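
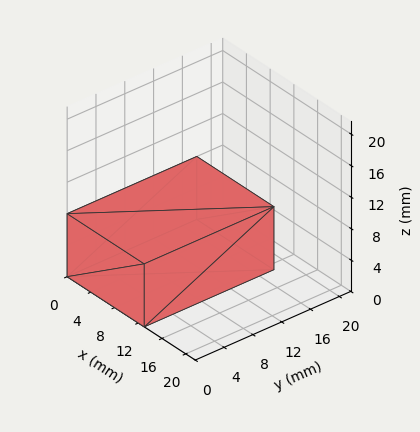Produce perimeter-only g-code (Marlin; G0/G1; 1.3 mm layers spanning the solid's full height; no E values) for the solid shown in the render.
Reading the render: the shape is a rectangular box, roughly 13 × 18 mm footprint and 8 mm tall (dimensions read to the nearest mm from the axis ticks). For the g-code, the solid's height is divided into equal slices at the stated Δz and each level perimeter traced with G1 moves after a G0 lift.

; perimeter-only toolpath
G21 ; units = mm
G90 ; absolute positioning
G28 ; home
; layer 1
G0 Z1.3
G0 X0.0 Y0.0
G1 X13.0 Y0.0
G1 X13.0 Y18.0
G1 X0.0 Y18.0
G1 X0.0 Y0.0
; layer 2
G0 Z2.7
G0 X0.0 Y0.0
G1 X13.0 Y0.0
G1 X13.0 Y18.0
G1 X0.0 Y18.0
G1 X0.0 Y0.0
; layer 3
G0 Z4.0
G0 X0.0 Y0.0
G1 X13.0 Y0.0
G1 X13.0 Y18.0
G1 X0.0 Y18.0
G1 X0.0 Y0.0
; layer 4
G0 Z5.3
G0 X0.0 Y0.0
G1 X13.0 Y0.0
G1 X13.0 Y18.0
G1 X0.0 Y18.0
G1 X0.0 Y0.0
; layer 5
G0 Z6.7
G0 X0.0 Y0.0
G1 X13.0 Y0.0
G1 X13.0 Y18.0
G1 X0.0 Y18.0
G1 X0.0 Y0.0
; layer 6
G0 Z8.0
G0 X0.0 Y0.0
G1 X13.0 Y0.0
G1 X13.0 Y18.0
G1 X0.0 Y18.0
G1 X0.0 Y0.0
M2 ; end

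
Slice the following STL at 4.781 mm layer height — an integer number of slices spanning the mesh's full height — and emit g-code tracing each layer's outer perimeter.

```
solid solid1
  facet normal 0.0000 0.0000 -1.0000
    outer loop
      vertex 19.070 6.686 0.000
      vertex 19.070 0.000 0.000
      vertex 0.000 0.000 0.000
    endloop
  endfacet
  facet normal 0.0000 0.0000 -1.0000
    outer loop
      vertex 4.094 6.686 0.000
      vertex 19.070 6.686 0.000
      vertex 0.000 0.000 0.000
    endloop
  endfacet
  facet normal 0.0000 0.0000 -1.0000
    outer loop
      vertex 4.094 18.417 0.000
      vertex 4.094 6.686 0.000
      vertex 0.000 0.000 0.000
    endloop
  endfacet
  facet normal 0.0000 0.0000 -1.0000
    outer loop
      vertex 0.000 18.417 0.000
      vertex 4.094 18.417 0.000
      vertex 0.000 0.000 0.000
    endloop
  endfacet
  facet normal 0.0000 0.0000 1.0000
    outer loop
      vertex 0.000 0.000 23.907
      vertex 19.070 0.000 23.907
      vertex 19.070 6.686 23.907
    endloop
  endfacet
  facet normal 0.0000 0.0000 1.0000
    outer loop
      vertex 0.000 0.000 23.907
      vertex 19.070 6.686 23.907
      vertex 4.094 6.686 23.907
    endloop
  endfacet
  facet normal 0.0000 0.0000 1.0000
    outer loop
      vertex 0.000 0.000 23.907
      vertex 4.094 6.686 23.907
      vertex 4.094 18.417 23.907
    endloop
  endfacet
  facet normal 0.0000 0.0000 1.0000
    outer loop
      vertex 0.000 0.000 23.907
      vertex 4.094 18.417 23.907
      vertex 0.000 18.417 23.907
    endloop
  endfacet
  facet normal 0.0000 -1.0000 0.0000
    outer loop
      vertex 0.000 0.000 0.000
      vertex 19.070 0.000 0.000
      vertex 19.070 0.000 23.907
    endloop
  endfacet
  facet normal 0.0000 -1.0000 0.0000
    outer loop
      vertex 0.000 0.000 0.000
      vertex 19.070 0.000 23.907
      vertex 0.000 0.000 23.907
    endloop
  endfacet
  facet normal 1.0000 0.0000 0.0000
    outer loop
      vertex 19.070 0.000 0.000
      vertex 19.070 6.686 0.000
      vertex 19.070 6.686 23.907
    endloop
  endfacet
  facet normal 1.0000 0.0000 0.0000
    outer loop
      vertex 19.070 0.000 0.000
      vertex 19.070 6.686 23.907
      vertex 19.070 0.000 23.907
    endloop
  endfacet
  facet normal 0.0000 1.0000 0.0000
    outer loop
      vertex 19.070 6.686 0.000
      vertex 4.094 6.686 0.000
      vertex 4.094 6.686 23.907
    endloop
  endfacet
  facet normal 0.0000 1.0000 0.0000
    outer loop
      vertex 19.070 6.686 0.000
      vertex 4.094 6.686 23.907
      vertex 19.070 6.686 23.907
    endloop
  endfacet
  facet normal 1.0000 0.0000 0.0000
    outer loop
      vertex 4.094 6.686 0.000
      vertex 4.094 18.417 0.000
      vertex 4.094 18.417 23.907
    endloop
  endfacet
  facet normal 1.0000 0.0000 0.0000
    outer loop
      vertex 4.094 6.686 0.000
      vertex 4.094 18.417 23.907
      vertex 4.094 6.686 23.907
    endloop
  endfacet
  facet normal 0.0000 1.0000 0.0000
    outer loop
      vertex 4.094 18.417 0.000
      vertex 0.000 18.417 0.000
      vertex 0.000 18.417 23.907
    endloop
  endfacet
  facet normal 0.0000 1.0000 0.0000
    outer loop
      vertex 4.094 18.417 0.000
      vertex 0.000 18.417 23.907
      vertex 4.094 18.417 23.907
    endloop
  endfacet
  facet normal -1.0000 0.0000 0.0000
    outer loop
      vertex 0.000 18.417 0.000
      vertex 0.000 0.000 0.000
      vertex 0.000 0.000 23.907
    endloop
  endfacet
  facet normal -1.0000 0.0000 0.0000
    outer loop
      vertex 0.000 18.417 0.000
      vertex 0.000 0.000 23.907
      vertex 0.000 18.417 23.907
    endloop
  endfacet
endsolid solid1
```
; perimeter-only toolpath
G21 ; units = mm
G90 ; absolute positioning
G28 ; home
; layer 1
G0 Z4.781
G0 X0.000 Y0.000
G1 X19.070 Y0.000
G1 X19.070 Y6.686
G1 X4.094 Y6.686
G1 X4.094 Y18.417
G1 X0.000 Y18.417
G1 X0.000 Y0.000
; layer 2
G0 Z9.563
G0 X0.000 Y0.000
G1 X19.070 Y0.000
G1 X19.070 Y6.686
G1 X4.094 Y6.686
G1 X4.094 Y18.417
G1 X0.000 Y18.417
G1 X0.000 Y0.000
; layer 3
G0 Z14.344
G0 X0.000 Y0.000
G1 X19.070 Y0.000
G1 X19.070 Y6.686
G1 X4.094 Y6.686
G1 X4.094 Y18.417
G1 X0.000 Y18.417
G1 X0.000 Y0.000
; layer 4
G0 Z19.126
G0 X0.000 Y0.000
G1 X19.070 Y0.000
G1 X19.070 Y6.686
G1 X4.094 Y6.686
G1 X4.094 Y18.417
G1 X0.000 Y18.417
G1 X0.000 Y0.000
; layer 5
G0 Z23.907
G0 X0.000 Y0.000
G1 X19.070 Y0.000
G1 X19.070 Y6.686
G1 X4.094 Y6.686
G1 X4.094 Y18.417
G1 X0.000 Y18.417
G1 X0.000 Y0.000
M2 ; end

The solid is an L-shaped prism: outer 19.1 × 18.4 mm, arm thicknesses ≈ 6.69 mm (horizontal) and 4.09 mm (vertical), extruded 23.9 mm in z. Slicing at Δz = 4.781 mm — 5 equal slices spanning the solid's height, so layer i sits at z = i·h/5 — gives 5 non-empty perimeters. Each is a 6-segment closed polygon; G0 lifts to the layer z and rapids to the start vertex, then G1 traces the edges.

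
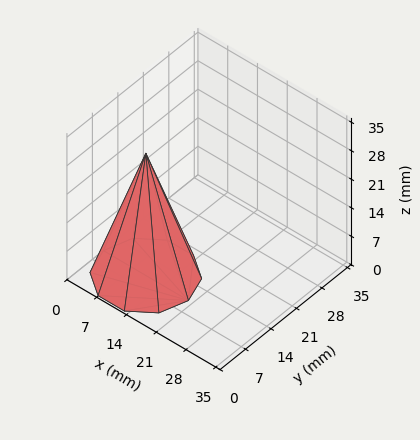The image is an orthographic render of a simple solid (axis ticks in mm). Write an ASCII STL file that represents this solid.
Reading the render: the shape is a regular 10-sided pyramid, base circumscribed radius ≈ 10 mm, apex at z ≈ 30 mm (dimensions read to the nearest mm from the axis ticks). For the STL, each face is triangulated and given an outward normal.

solid part
  facet normal 0.0000 0.0000 -1.0000
    outer loop
      vertex 13.090 19.511 0.000
      vertex 18.090 15.878 0.000
      vertex 20.000 10.000 0.000
    endloop
  endfacet
  facet normal 0.0000 0.0000 -1.0000
    outer loop
      vertex 6.910 19.511 0.000
      vertex 13.090 19.511 0.000
      vertex 20.000 10.000 0.000
    endloop
  endfacet
  facet normal 0.0000 0.0000 -1.0000
    outer loop
      vertex 1.910 15.878 0.000
      vertex 6.910 19.511 0.000
      vertex 20.000 10.000 0.000
    endloop
  endfacet
  facet normal 0.0000 0.0000 -1.0000
    outer loop
      vertex 0.000 10.000 0.000
      vertex 1.910 15.878 0.000
      vertex 20.000 10.000 0.000
    endloop
  endfacet
  facet normal 0.0000 0.0000 -1.0000
    outer loop
      vertex 1.910 4.122 0.000
      vertex 0.000 10.000 0.000
      vertex 20.000 10.000 0.000
    endloop
  endfacet
  facet normal 0.0000 0.0000 -1.0000
    outer loop
      vertex 6.910 0.489 0.000
      vertex 1.910 4.122 0.000
      vertex 20.000 10.000 0.000
    endloop
  endfacet
  facet normal 0.0000 0.0000 -1.0000
    outer loop
      vertex 13.090 0.489 0.000
      vertex 6.910 0.489 0.000
      vertex 20.000 10.000 0.000
    endloop
  endfacet
  facet normal 0.0000 0.0000 -1.0000
    outer loop
      vertex 18.090 4.122 0.000
      vertex 13.090 0.489 0.000
      vertex 20.000 10.000 0.000
    endloop
  endfacet
  facet normal 0.9066 0.2946 0.3022
    outer loop
      vertex 20.000 10.000 0.000
      vertex 18.090 15.878 0.000
      vertex 10.000 10.000 30.000
    endloop
  endfacet
  facet normal 0.5603 0.7712 0.3022
    outer loop
      vertex 18.090 15.878 0.000
      vertex 13.090 19.511 0.000
      vertex 10.000 10.000 30.000
    endloop
  endfacet
  facet normal 0.0000 0.9532 0.3022
    outer loop
      vertex 13.090 19.511 0.000
      vertex 6.910 19.511 0.000
      vertex 10.000 10.000 30.000
    endloop
  endfacet
  facet normal -0.5603 0.7712 0.3022
    outer loop
      vertex 6.910 19.511 0.000
      vertex 1.910 15.878 0.000
      vertex 10.000 10.000 30.000
    endloop
  endfacet
  facet normal -0.9066 0.2946 0.3022
    outer loop
      vertex 1.910 15.878 0.000
      vertex 0.000 10.000 0.000
      vertex 10.000 10.000 30.000
    endloop
  endfacet
  facet normal -0.9066 -0.2946 0.3022
    outer loop
      vertex 0.000 10.000 0.000
      vertex 1.910 4.122 0.000
      vertex 10.000 10.000 30.000
    endloop
  endfacet
  facet normal -0.5603 -0.7712 0.3022
    outer loop
      vertex 1.910 4.122 0.000
      vertex 6.910 0.489 0.000
      vertex 10.000 10.000 30.000
    endloop
  endfacet
  facet normal 0.0000 -0.9532 0.3022
    outer loop
      vertex 6.910 0.489 0.000
      vertex 13.090 0.489 0.000
      vertex 10.000 10.000 30.000
    endloop
  endfacet
  facet normal 0.5603 -0.7712 0.3022
    outer loop
      vertex 13.090 0.489 0.000
      vertex 18.090 4.122 0.000
      vertex 10.000 10.000 30.000
    endloop
  endfacet
  facet normal 0.9066 -0.2946 0.3022
    outer loop
      vertex 18.090 4.122 0.000
      vertex 20.000 10.000 0.000
      vertex 10.000 10.000 30.000
    endloop
  endfacet
endsolid part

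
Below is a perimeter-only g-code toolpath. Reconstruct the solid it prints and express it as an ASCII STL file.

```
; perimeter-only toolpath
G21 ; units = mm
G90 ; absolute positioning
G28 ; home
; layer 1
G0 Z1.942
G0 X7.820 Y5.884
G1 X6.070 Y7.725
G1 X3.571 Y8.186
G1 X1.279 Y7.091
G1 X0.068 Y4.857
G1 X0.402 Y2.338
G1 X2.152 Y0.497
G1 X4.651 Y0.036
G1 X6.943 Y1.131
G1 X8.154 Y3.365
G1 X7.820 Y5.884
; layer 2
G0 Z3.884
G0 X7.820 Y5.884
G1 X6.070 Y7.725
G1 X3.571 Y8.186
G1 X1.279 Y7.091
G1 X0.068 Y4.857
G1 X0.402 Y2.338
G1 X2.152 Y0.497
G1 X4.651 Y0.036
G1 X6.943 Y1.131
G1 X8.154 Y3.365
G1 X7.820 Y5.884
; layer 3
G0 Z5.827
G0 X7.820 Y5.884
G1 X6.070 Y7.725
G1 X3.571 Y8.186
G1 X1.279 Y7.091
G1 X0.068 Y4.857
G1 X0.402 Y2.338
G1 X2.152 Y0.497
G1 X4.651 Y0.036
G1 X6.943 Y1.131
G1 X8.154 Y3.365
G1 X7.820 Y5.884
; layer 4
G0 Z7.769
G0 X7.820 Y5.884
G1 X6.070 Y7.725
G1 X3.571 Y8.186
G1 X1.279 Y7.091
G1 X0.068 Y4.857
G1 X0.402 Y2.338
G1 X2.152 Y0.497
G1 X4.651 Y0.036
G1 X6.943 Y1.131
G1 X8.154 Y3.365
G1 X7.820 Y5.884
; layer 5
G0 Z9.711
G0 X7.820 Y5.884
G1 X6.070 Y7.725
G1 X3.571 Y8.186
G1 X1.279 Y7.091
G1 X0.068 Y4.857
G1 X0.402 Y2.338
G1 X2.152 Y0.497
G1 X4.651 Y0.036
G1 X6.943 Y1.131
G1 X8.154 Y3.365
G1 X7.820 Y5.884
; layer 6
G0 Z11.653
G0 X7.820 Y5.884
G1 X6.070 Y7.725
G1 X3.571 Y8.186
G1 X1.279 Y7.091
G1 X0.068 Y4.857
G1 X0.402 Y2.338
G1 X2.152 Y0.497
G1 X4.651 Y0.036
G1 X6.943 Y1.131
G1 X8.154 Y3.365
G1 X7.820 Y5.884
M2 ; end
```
solid part
  facet normal 0.0000 0.0000 -1.0000
    outer loop
      vertex 3.571 8.186 0.000
      vertex 6.070 7.725 0.000
      vertex 7.820 5.884 0.000
    endloop
  endfacet
  facet normal 0.0000 0.0000 -1.0000
    outer loop
      vertex 1.279 7.091 0.000
      vertex 3.571 8.186 0.000
      vertex 7.820 5.884 0.000
    endloop
  endfacet
  facet normal 0.0000 0.0000 -1.0000
    outer loop
      vertex 0.068 4.857 0.000
      vertex 1.279 7.091 0.000
      vertex 7.820 5.884 0.000
    endloop
  endfacet
  facet normal 0.0000 0.0000 -1.0000
    outer loop
      vertex 0.402 2.338 0.000
      vertex 0.068 4.857 0.000
      vertex 7.820 5.884 0.000
    endloop
  endfacet
  facet normal 0.0000 0.0000 -1.0000
    outer loop
      vertex 2.152 0.497 0.000
      vertex 0.402 2.338 0.000
      vertex 7.820 5.884 0.000
    endloop
  endfacet
  facet normal 0.0000 0.0000 -1.0000
    outer loop
      vertex 4.651 0.036 0.000
      vertex 2.152 0.497 0.000
      vertex 7.820 5.884 0.000
    endloop
  endfacet
  facet normal 0.0000 0.0000 -1.0000
    outer loop
      vertex 6.943 1.131 0.000
      vertex 4.651 0.036 0.000
      vertex 7.820 5.884 0.000
    endloop
  endfacet
  facet normal 0.0000 0.0000 -1.0000
    outer loop
      vertex 8.154 3.365 0.000
      vertex 6.943 1.131 0.000
      vertex 7.820 5.884 0.000
    endloop
  endfacet
  facet normal 0.0000 0.0000 1.0000
    outer loop
      vertex 7.820 5.884 11.653
      vertex 6.070 7.725 11.653
      vertex 3.571 8.186 11.653
    endloop
  endfacet
  facet normal 0.0000 0.0000 1.0000
    outer loop
      vertex 7.820 5.884 11.653
      vertex 3.571 8.186 11.653
      vertex 1.279 7.091 11.653
    endloop
  endfacet
  facet normal 0.0000 0.0000 1.0000
    outer loop
      vertex 7.820 5.884 11.653
      vertex 1.279 7.091 11.653
      vertex 0.068 4.857 11.653
    endloop
  endfacet
  facet normal 0.0000 0.0000 1.0000
    outer loop
      vertex 7.820 5.884 11.653
      vertex 0.068 4.857 11.653
      vertex 0.402 2.338 11.653
    endloop
  endfacet
  facet normal 0.0000 0.0000 1.0000
    outer loop
      vertex 7.820 5.884 11.653
      vertex 0.402 2.338 11.653
      vertex 2.152 0.497 11.653
    endloop
  endfacet
  facet normal 0.0000 0.0000 1.0000
    outer loop
      vertex 7.820 5.884 11.653
      vertex 2.152 0.497 11.653
      vertex 4.651 0.036 11.653
    endloop
  endfacet
  facet normal 0.0000 0.0000 1.0000
    outer loop
      vertex 7.820 5.884 11.653
      vertex 4.651 0.036 11.653
      vertex 6.943 1.131 11.653
    endloop
  endfacet
  facet normal 0.0000 0.0000 1.0000
    outer loop
      vertex 7.820 5.884 11.653
      vertex 6.943 1.131 11.653
      vertex 8.154 3.365 11.653
    endloop
  endfacet
  facet normal 0.7248 0.6890 0.0000
    outer loop
      vertex 7.820 5.884 0.000
      vertex 6.070 7.725 0.000
      vertex 6.070 7.725 11.653
    endloop
  endfacet
  facet normal 0.7248 0.6890 0.0000
    outer loop
      vertex 7.820 5.884 0.000
      vertex 6.070 7.725 11.653
      vertex 7.820 5.884 11.653
    endloop
  endfacet
  facet normal 0.1814 0.9834 0.0000
    outer loop
      vertex 6.070 7.725 0.000
      vertex 3.571 8.186 0.000
      vertex 3.571 8.186 11.653
    endloop
  endfacet
  facet normal 0.1814 0.9834 0.0000
    outer loop
      vertex 6.070 7.725 0.000
      vertex 3.571 8.186 11.653
      vertex 6.070 7.725 11.653
    endloop
  endfacet
  facet normal -0.4311 0.9023 0.0000
    outer loop
      vertex 3.571 8.186 0.000
      vertex 1.279 7.091 0.000
      vertex 1.279 7.091 11.653
    endloop
  endfacet
  facet normal -0.4311 0.9023 0.0000
    outer loop
      vertex 3.571 8.186 0.000
      vertex 1.279 7.091 11.653
      vertex 3.571 8.186 11.653
    endloop
  endfacet
  facet normal -0.8791 0.4766 0.0000
    outer loop
      vertex 1.279 7.091 0.000
      vertex 0.068 4.857 0.000
      vertex 0.068 4.857 11.653
    endloop
  endfacet
  facet normal -0.8791 0.4766 0.0000
    outer loop
      vertex 1.279 7.091 0.000
      vertex 0.068 4.857 11.653
      vertex 1.279 7.091 11.653
    endloop
  endfacet
  facet normal -0.9913 -0.1314 0.0000
    outer loop
      vertex 0.068 4.857 0.000
      vertex 0.402 2.338 0.000
      vertex 0.402 2.338 11.653
    endloop
  endfacet
  facet normal -0.9913 -0.1314 0.0000
    outer loop
      vertex 0.068 4.857 0.000
      vertex 0.402 2.338 11.653
      vertex 0.068 4.857 11.653
    endloop
  endfacet
  facet normal -0.7248 -0.6890 0.0000
    outer loop
      vertex 0.402 2.338 0.000
      vertex 2.152 0.497 0.000
      vertex 2.152 0.497 11.653
    endloop
  endfacet
  facet normal -0.7248 -0.6890 0.0000
    outer loop
      vertex 0.402 2.338 0.000
      vertex 2.152 0.497 11.653
      vertex 0.402 2.338 11.653
    endloop
  endfacet
  facet normal -0.1814 -0.9834 0.0000
    outer loop
      vertex 2.152 0.497 0.000
      vertex 4.651 0.036 0.000
      vertex 4.651 0.036 11.653
    endloop
  endfacet
  facet normal -0.1814 -0.9834 0.0000
    outer loop
      vertex 2.152 0.497 0.000
      vertex 4.651 0.036 11.653
      vertex 2.152 0.497 11.653
    endloop
  endfacet
  facet normal 0.4311 -0.9023 0.0000
    outer loop
      vertex 4.651 0.036 0.000
      vertex 6.943 1.131 0.000
      vertex 6.943 1.131 11.653
    endloop
  endfacet
  facet normal 0.4311 -0.9023 0.0000
    outer loop
      vertex 4.651 0.036 0.000
      vertex 6.943 1.131 11.653
      vertex 4.651 0.036 11.653
    endloop
  endfacet
  facet normal 0.8791 -0.4766 0.0000
    outer loop
      vertex 6.943 1.131 0.000
      vertex 8.154 3.365 0.000
      vertex 8.154 3.365 11.653
    endloop
  endfacet
  facet normal 0.8791 -0.4766 0.0000
    outer loop
      vertex 6.943 1.131 0.000
      vertex 8.154 3.365 11.653
      vertex 6.943 1.131 11.653
    endloop
  endfacet
  facet normal 0.9913 0.1314 0.0000
    outer loop
      vertex 8.154 3.365 0.000
      vertex 7.820 5.884 0.000
      vertex 7.820 5.884 11.653
    endloop
  endfacet
  facet normal 0.9913 0.1314 0.0000
    outer loop
      vertex 8.154 3.365 0.000
      vertex 7.820 5.884 11.653
      vertex 8.154 3.365 11.653
    endloop
  endfacet
endsolid part

The G0 Z moves step by Δz≈1.942 mm. Every layer's G1 loop is the same polygon, so the solid is a straight extrusion of it from z=0 to z≈11.7. Closing with flat bottom and top caps and triangulating gives 36 facets — a regular 10-sided prism (a cylinder approximated with 10 flat sides), circumscribed radius ≈ 4.11 mm, height ≈ 11.7 mm.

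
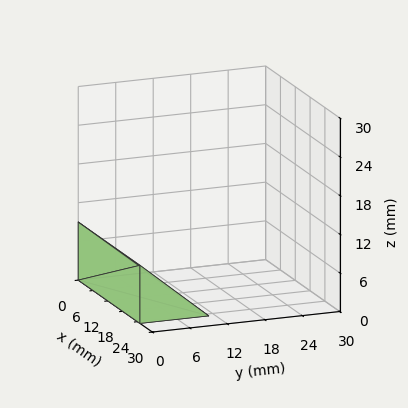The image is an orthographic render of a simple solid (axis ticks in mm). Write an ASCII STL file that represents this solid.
Reading the render: the shape is a wedge (ramp): 25 × 11 mm base, rising to 9 mm along the y=0 edge and sloping linearly to z=0 at y=11 (dimensions read to the nearest mm from the axis ticks). For the STL, each face is triangulated and given an outward normal.

solid part
  facet normal 0.0000 0.0000 -1.0000
    outer loop
      vertex 25.00 11.00 0.00
      vertex 25.00 0.00 0.00
      vertex 0.00 0.00 0.00
    endloop
  endfacet
  facet normal 0.0000 0.0000 -1.0000
    outer loop
      vertex 0.00 11.00 0.00
      vertex 25.00 11.00 0.00
      vertex 0.00 0.00 0.00
    endloop
  endfacet
  facet normal 0.0000 -1.0000 0.0000
    outer loop
      vertex 0.00 0.00 0.00
      vertex 25.00 0.00 0.00
      vertex 25.00 0.00 9.00
    endloop
  endfacet
  facet normal 0.0000 -1.0000 0.0000
    outer loop
      vertex 0.00 0.00 0.00
      vertex 25.00 0.00 9.00
      vertex 0.00 0.00 9.00
    endloop
  endfacet
  facet normal 0.0000 0.6332 0.7740
    outer loop
      vertex 0.00 0.00 9.00
      vertex 25.00 0.00 9.00
      vertex 25.00 11.00 0.00
    endloop
  endfacet
  facet normal 0.0000 0.6332 0.7740
    outer loop
      vertex 0.00 0.00 9.00
      vertex 25.00 11.00 0.00
      vertex 0.00 11.00 0.00
    endloop
  endfacet
  facet normal -1.0000 0.0000 0.0000
    outer loop
      vertex 0.00 0.00 9.00
      vertex 0.00 11.00 0.00
      vertex 0.00 0.00 0.00
    endloop
  endfacet
  facet normal 1.0000 0.0000 0.0000
    outer loop
      vertex 25.00 0.00 0.00
      vertex 25.00 11.00 0.00
      vertex 25.00 0.00 9.00
    endloop
  endfacet
endsolid part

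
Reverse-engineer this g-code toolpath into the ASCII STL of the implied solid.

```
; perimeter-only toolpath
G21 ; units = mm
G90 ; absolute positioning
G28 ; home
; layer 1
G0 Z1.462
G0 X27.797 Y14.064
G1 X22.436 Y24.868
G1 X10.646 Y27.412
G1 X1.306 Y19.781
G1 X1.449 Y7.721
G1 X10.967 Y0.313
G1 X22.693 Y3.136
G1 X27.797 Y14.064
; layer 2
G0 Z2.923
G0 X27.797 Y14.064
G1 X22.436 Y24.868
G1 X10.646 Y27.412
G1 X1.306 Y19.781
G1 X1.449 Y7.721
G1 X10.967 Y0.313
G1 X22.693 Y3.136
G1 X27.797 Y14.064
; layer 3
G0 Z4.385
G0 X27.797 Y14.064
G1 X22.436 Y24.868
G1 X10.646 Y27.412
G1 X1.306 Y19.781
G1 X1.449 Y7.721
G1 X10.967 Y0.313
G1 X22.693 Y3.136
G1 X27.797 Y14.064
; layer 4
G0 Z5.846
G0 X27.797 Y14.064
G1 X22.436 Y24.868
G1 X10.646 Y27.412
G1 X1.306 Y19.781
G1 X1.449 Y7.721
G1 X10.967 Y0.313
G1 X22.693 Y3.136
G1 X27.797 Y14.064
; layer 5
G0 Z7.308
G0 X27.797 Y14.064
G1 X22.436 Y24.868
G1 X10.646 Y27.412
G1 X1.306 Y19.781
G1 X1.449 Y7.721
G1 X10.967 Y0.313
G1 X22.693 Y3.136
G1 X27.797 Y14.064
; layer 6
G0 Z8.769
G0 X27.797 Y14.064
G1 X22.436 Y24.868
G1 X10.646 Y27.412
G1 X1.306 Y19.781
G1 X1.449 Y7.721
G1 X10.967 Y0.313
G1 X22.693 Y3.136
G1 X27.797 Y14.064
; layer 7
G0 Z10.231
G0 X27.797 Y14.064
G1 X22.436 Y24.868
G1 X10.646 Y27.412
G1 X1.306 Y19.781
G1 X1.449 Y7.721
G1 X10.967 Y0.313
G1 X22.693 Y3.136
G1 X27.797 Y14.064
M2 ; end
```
solid part
  facet normal 0.0000 0.0000 -1.0000
    outer loop
      vertex 10.646 27.412 0.000
      vertex 22.436 24.868 0.000
      vertex 27.797 14.064 0.000
    endloop
  endfacet
  facet normal 0.0000 0.0000 -1.0000
    outer loop
      vertex 1.306 19.781 0.000
      vertex 10.646 27.412 0.000
      vertex 27.797 14.064 0.000
    endloop
  endfacet
  facet normal 0.0000 0.0000 -1.0000
    outer loop
      vertex 1.449 7.721 0.000
      vertex 1.306 19.781 0.000
      vertex 27.797 14.064 0.000
    endloop
  endfacet
  facet normal 0.0000 0.0000 -1.0000
    outer loop
      vertex 10.967 0.313 0.000
      vertex 1.449 7.721 0.000
      vertex 27.797 14.064 0.000
    endloop
  endfacet
  facet normal 0.0000 0.0000 -1.0000
    outer loop
      vertex 22.693 3.136 0.000
      vertex 10.967 0.313 0.000
      vertex 27.797 14.064 0.000
    endloop
  endfacet
  facet normal 0.0000 0.0000 1.0000
    outer loop
      vertex 27.797 14.064 10.231
      vertex 22.436 24.868 10.231
      vertex 10.646 27.412 10.231
    endloop
  endfacet
  facet normal 0.0000 0.0000 1.0000
    outer loop
      vertex 27.797 14.064 10.231
      vertex 10.646 27.412 10.231
      vertex 1.306 19.781 10.231
    endloop
  endfacet
  facet normal 0.0000 0.0000 1.0000
    outer loop
      vertex 27.797 14.064 10.231
      vertex 1.306 19.781 10.231
      vertex 1.449 7.721 10.231
    endloop
  endfacet
  facet normal 0.0000 0.0000 1.0000
    outer loop
      vertex 27.797 14.064 10.231
      vertex 1.449 7.721 10.231
      vertex 10.967 0.313 10.231
    endloop
  endfacet
  facet normal 0.0000 0.0000 1.0000
    outer loop
      vertex 27.797 14.064 10.231
      vertex 10.967 0.313 10.231
      vertex 22.693 3.136 10.231
    endloop
  endfacet
  facet normal 0.8958 0.4445 0.0000
    outer loop
      vertex 27.797 14.064 0.000
      vertex 22.436 24.868 0.000
      vertex 22.436 24.868 10.231
    endloop
  endfacet
  facet normal 0.8958 0.4445 0.0000
    outer loop
      vertex 27.797 14.064 0.000
      vertex 22.436 24.868 10.231
      vertex 27.797 14.064 10.231
    endloop
  endfacet
  facet normal 0.2109 0.9775 0.0000
    outer loop
      vertex 22.436 24.868 0.000
      vertex 10.646 27.412 0.000
      vertex 10.646 27.412 10.231
    endloop
  endfacet
  facet normal 0.2109 0.9775 0.0000
    outer loop
      vertex 22.436 24.868 0.000
      vertex 10.646 27.412 10.231
      vertex 22.436 24.868 10.231
    endloop
  endfacet
  facet normal -0.6327 0.7744 0.0000
    outer loop
      vertex 10.646 27.412 0.000
      vertex 1.306 19.781 0.000
      vertex 1.306 19.781 10.231
    endloop
  endfacet
  facet normal -0.6327 0.7744 0.0000
    outer loop
      vertex 10.646 27.412 0.000
      vertex 1.306 19.781 10.231
      vertex 10.646 27.412 10.231
    endloop
  endfacet
  facet normal -0.9999 -0.0119 0.0000
    outer loop
      vertex 1.306 19.781 0.000
      vertex 1.449 7.721 0.000
      vertex 1.449 7.721 10.231
    endloop
  endfacet
  facet normal -0.9999 -0.0119 0.0000
    outer loop
      vertex 1.306 19.781 0.000
      vertex 1.449 7.721 10.231
      vertex 1.306 19.781 10.231
    endloop
  endfacet
  facet normal -0.6142 -0.7891 0.0000
    outer loop
      vertex 1.449 7.721 0.000
      vertex 10.967 0.313 0.000
      vertex 10.967 0.313 10.231
    endloop
  endfacet
  facet normal -0.6142 -0.7891 0.0000
    outer loop
      vertex 1.449 7.721 0.000
      vertex 10.967 0.313 10.231
      vertex 1.449 7.721 10.231
    endloop
  endfacet
  facet normal 0.2341 -0.9722 0.0000
    outer loop
      vertex 10.967 0.313 0.000
      vertex 22.693 3.136 0.000
      vertex 22.693 3.136 10.231
    endloop
  endfacet
  facet normal 0.2341 -0.9722 0.0000
    outer loop
      vertex 10.967 0.313 0.000
      vertex 22.693 3.136 10.231
      vertex 10.967 0.313 10.231
    endloop
  endfacet
  facet normal 0.9060 -0.4232 0.0000
    outer loop
      vertex 22.693 3.136 0.000
      vertex 27.797 14.064 0.000
      vertex 27.797 14.064 10.231
    endloop
  endfacet
  facet normal 0.9060 -0.4232 0.0000
    outer loop
      vertex 22.693 3.136 0.000
      vertex 27.797 14.064 10.231
      vertex 22.693 3.136 10.231
    endloop
  endfacet
endsolid part

The G0 Z moves step by Δz≈1.462 mm. Every layer's G1 loop is the same polygon, so the solid is a straight extrusion of it from z=0 to z≈10.2. Closing with flat bottom and top caps and triangulating gives 24 facets — a regular 7-sided prism (a cylinder approximated with 7 flat sides), circumscribed radius ≈ 13.9 mm, height ≈ 10.2 mm.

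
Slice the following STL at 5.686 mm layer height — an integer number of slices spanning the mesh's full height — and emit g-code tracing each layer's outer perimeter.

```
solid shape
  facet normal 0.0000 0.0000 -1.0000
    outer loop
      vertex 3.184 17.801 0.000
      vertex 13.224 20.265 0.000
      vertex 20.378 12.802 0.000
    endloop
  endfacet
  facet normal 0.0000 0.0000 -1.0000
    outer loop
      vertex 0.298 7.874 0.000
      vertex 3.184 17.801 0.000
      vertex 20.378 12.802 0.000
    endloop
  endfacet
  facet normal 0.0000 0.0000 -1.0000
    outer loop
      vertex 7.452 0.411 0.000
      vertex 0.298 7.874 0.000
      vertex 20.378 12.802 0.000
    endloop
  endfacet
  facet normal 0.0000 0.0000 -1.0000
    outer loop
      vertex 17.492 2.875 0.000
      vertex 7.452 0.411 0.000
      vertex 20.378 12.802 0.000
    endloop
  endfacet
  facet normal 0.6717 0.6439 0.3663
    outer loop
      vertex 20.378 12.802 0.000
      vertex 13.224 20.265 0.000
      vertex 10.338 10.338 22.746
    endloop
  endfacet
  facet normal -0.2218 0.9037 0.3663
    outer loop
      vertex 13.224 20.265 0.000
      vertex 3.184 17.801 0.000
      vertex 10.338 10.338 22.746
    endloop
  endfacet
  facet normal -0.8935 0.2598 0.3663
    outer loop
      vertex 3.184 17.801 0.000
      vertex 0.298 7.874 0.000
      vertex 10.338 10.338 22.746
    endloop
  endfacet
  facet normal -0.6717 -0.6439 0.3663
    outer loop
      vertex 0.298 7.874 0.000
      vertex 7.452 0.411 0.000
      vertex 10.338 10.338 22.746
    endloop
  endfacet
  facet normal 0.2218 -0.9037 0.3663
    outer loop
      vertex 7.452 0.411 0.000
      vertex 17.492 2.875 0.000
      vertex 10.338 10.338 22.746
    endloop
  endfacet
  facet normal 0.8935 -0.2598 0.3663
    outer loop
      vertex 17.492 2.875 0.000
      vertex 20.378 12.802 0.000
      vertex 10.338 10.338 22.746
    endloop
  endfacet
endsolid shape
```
; perimeter-only toolpath
G21 ; units = mm
G90 ; absolute positioning
G28 ; home
; layer 1
G0 Z5.686
G0 X17.868 Y12.186
G1 X12.502 Y17.783
G1 X4.973 Y15.935
G1 X2.808 Y8.490
G1 X8.174 Y2.893
G1 X15.704 Y4.741
G1 X17.868 Y12.186
; layer 2
G0 Z11.373
G0 X15.358 Y11.570
G1 X11.781 Y15.302
G1 X6.761 Y14.069
G1 X5.318 Y9.106
G1 X8.895 Y5.374
G1 X13.915 Y6.606
G1 X15.358 Y11.570
; layer 3
G0 Z17.059
G0 X12.848 Y10.954
G1 X11.059 Y12.820
G1 X8.549 Y12.204
G1 X7.828 Y9.722
G1 X9.616 Y7.856
G1 X12.127 Y8.472
G1 X12.848 Y10.954
M2 ; end

The solid is a regular 6-sided pyramid, base circumscribed radius ≈ 10.3 mm, apex at z ≈ 22.7 mm. Slicing at Δz = 5.686 mm — 4 equal slices spanning the solid's height, so layer i sits at z = i·h/4 — gives 3 non-empty perimeters. Each is a 6-segment closed polygon; G0 lifts to the layer z and rapids to the start vertex, then G1 traces the edges. The cross-section shrinks linearly with z (the slice at the apex is degenerate and omitted).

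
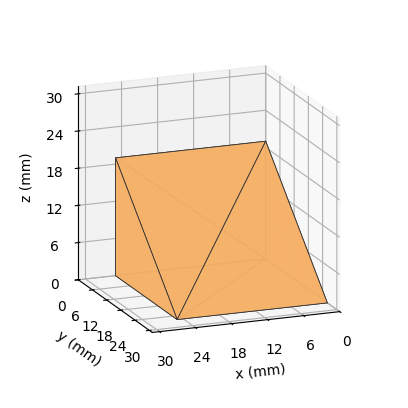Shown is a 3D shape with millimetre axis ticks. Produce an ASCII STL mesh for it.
Reading the render: the shape is a wedge (ramp): 25 × 26 mm base, rising to 19 mm along the y=0 edge and sloping linearly to z=0 at y=26 (dimensions read to the nearest mm from the axis ticks). For the STL, each face is triangulated and given an outward normal.

solid part
  facet normal 0.0000 0.0000 -1.0000
    outer loop
      vertex 25.000 26.000 0.000
      vertex 25.000 0.000 0.000
      vertex 0.000 0.000 0.000
    endloop
  endfacet
  facet normal 0.0000 0.0000 -1.0000
    outer loop
      vertex 0.000 26.000 0.000
      vertex 25.000 26.000 0.000
      vertex 0.000 0.000 0.000
    endloop
  endfacet
  facet normal 0.0000 -1.0000 0.0000
    outer loop
      vertex 0.000 0.000 0.000
      vertex 25.000 0.000 0.000
      vertex 25.000 0.000 19.000
    endloop
  endfacet
  facet normal 0.0000 -1.0000 0.0000
    outer loop
      vertex 0.000 0.000 0.000
      vertex 25.000 0.000 19.000
      vertex 0.000 0.000 19.000
    endloop
  endfacet
  facet normal 0.0000 0.5900 0.8074
    outer loop
      vertex 0.000 0.000 19.000
      vertex 25.000 0.000 19.000
      vertex 25.000 26.000 0.000
    endloop
  endfacet
  facet normal 0.0000 0.5900 0.8074
    outer loop
      vertex 0.000 0.000 19.000
      vertex 25.000 26.000 0.000
      vertex 0.000 26.000 0.000
    endloop
  endfacet
  facet normal -1.0000 0.0000 0.0000
    outer loop
      vertex 0.000 0.000 19.000
      vertex 0.000 26.000 0.000
      vertex 0.000 0.000 0.000
    endloop
  endfacet
  facet normal 1.0000 0.0000 0.0000
    outer loop
      vertex 25.000 0.000 0.000
      vertex 25.000 26.000 0.000
      vertex 25.000 0.000 19.000
    endloop
  endfacet
endsolid part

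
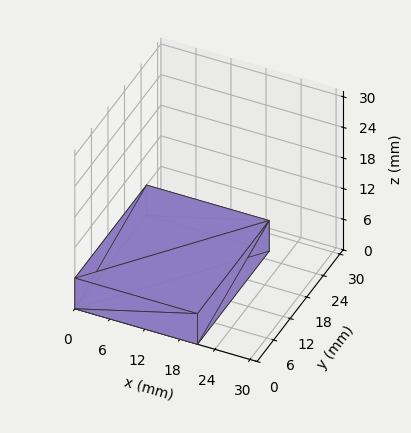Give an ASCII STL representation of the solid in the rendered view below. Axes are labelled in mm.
Reading the render: the shape is a rectangular box, roughly 21 × 26 mm footprint and 6 mm tall (dimensions read to the nearest mm from the axis ticks). For the STL, each face is triangulated and given an outward normal.

solid part
  facet normal 0.0000 0.0000 -1.0000
    outer loop
      vertex 21.0 26.0 0.0
      vertex 21.0 0.0 0.0
      vertex 0.0 0.0 0.0
    endloop
  endfacet
  facet normal 0.0000 0.0000 -1.0000
    outer loop
      vertex 0.0 26.0 0.0
      vertex 21.0 26.0 0.0
      vertex 0.0 0.0 0.0
    endloop
  endfacet
  facet normal 0.0000 0.0000 1.0000
    outer loop
      vertex 0.0 0.0 6.0
      vertex 21.0 0.0 6.0
      vertex 21.0 26.0 6.0
    endloop
  endfacet
  facet normal 0.0000 0.0000 1.0000
    outer loop
      vertex 0.0 0.0 6.0
      vertex 21.0 26.0 6.0
      vertex 0.0 26.0 6.0
    endloop
  endfacet
  facet normal 0.0000 -1.0000 0.0000
    outer loop
      vertex 0.0 0.0 0.0
      vertex 21.0 0.0 0.0
      vertex 21.0 0.0 6.0
    endloop
  endfacet
  facet normal 0.0000 -1.0000 0.0000
    outer loop
      vertex 0.0 0.0 0.0
      vertex 21.0 0.0 6.0
      vertex 0.0 0.0 6.0
    endloop
  endfacet
  facet normal 0.0000 1.0000 0.0000
    outer loop
      vertex 21.0 26.0 6.0
      vertex 21.0 26.0 0.0
      vertex 0.0 26.0 0.0
    endloop
  endfacet
  facet normal 0.0000 1.0000 0.0000
    outer loop
      vertex 0.0 26.0 6.0
      vertex 21.0 26.0 6.0
      vertex 0.0 26.0 0.0
    endloop
  endfacet
  facet normal -1.0000 0.0000 0.0000
    outer loop
      vertex 0.0 26.0 6.0
      vertex 0.0 26.0 0.0
      vertex 0.0 0.0 0.0
    endloop
  endfacet
  facet normal -1.0000 0.0000 0.0000
    outer loop
      vertex 0.0 0.0 6.0
      vertex 0.0 26.0 6.0
      vertex 0.0 0.0 0.0
    endloop
  endfacet
  facet normal 1.0000 0.0000 0.0000
    outer loop
      vertex 21.0 0.0 0.0
      vertex 21.0 26.0 0.0
      vertex 21.0 26.0 6.0
    endloop
  endfacet
  facet normal 1.0000 0.0000 0.0000
    outer loop
      vertex 21.0 0.0 0.0
      vertex 21.0 26.0 6.0
      vertex 21.0 0.0 6.0
    endloop
  endfacet
endsolid part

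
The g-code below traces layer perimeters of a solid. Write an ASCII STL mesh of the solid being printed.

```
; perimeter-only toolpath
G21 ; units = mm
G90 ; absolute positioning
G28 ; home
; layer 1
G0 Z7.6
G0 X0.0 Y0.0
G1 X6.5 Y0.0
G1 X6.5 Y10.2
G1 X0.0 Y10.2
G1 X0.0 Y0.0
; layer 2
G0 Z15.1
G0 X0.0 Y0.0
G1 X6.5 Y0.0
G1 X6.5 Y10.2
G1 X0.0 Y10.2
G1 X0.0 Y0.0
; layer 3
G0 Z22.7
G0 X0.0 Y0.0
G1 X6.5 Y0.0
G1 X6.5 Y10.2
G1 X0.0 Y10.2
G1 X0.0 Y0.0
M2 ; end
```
solid part
  facet normal 0.0000 0.0000 -1.0000
    outer loop
      vertex 6.5 10.2 0.0
      vertex 6.5 0.0 0.0
      vertex 0.0 0.0 0.0
    endloop
  endfacet
  facet normal 0.0000 0.0000 -1.0000
    outer loop
      vertex 0.0 10.2 0.0
      vertex 6.5 10.2 0.0
      vertex 0.0 0.0 0.0
    endloop
  endfacet
  facet normal 0.0000 0.0000 1.0000
    outer loop
      vertex 0.0 0.0 22.7
      vertex 6.5 0.0 22.7
      vertex 6.5 10.2 22.7
    endloop
  endfacet
  facet normal 0.0000 0.0000 1.0000
    outer loop
      vertex 0.0 0.0 22.7
      vertex 6.5 10.2 22.7
      vertex 0.0 10.2 22.7
    endloop
  endfacet
  facet normal 0.0000 -1.0000 0.0000
    outer loop
      vertex 0.0 0.0 0.0
      vertex 6.5 0.0 0.0
      vertex 6.5 0.0 22.7
    endloop
  endfacet
  facet normal 0.0000 -1.0000 0.0000
    outer loop
      vertex 0.0 0.0 0.0
      vertex 6.5 0.0 22.7
      vertex 0.0 0.0 22.7
    endloop
  endfacet
  facet normal 0.0000 1.0000 0.0000
    outer loop
      vertex 6.5 10.2 22.7
      vertex 6.5 10.2 0.0
      vertex 0.0 10.2 0.0
    endloop
  endfacet
  facet normal 0.0000 1.0000 0.0000
    outer loop
      vertex 0.0 10.2 22.7
      vertex 6.5 10.2 22.7
      vertex 0.0 10.2 0.0
    endloop
  endfacet
  facet normal -1.0000 0.0000 0.0000
    outer loop
      vertex 0.0 10.2 22.7
      vertex 0.0 10.2 0.0
      vertex 0.0 0.0 0.0
    endloop
  endfacet
  facet normal -1.0000 0.0000 0.0000
    outer loop
      vertex 0.0 0.0 22.7
      vertex 0.0 10.2 22.7
      vertex 0.0 0.0 0.0
    endloop
  endfacet
  facet normal 1.0000 0.0000 0.0000
    outer loop
      vertex 6.5 0.0 0.0
      vertex 6.5 10.2 0.0
      vertex 6.5 10.2 22.7
    endloop
  endfacet
  facet normal 1.0000 0.0000 0.0000
    outer loop
      vertex 6.5 0.0 0.0
      vertex 6.5 10.2 22.7
      vertex 6.5 0.0 22.7
    endloop
  endfacet
endsolid part

The G0 Z moves step by Δz≈7.6 mm. Every layer's G1 loop is the same polygon, so the solid is a straight extrusion of it from z=0 to z≈22.7. Closing with flat bottom and top caps and triangulating gives 12 facets — a rectangular box, roughly 6.5 × 10.2 mm footprint and 22.7 mm tall.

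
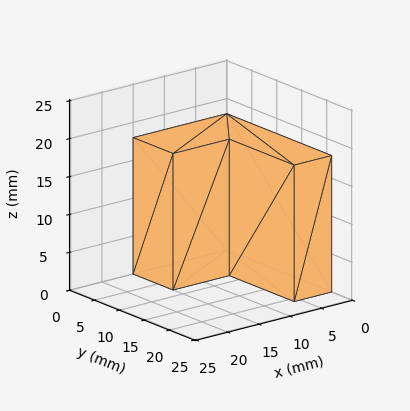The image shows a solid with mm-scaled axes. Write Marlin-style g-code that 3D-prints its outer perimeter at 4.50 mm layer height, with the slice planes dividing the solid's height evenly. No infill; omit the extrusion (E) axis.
Reading the render: the shape is an L-shaped prism: outer 15 × 21 mm, arm thicknesses ≈ 8 mm (horizontal) and 6 mm (vertical), extruded 18 mm in z (dimensions read to the nearest mm from the axis ticks). For the g-code, the solid's height is divided into equal slices at the stated Δz and each level perimeter traced with G1 moves after a G0 lift.

; perimeter-only toolpath
G21 ; units = mm
G90 ; absolute positioning
G28 ; home
; layer 1
G0 Z4.50
G0 X0.00 Y0.00
G1 X15.00 Y0.00
G1 X15.00 Y8.00
G1 X6.00 Y8.00
G1 X6.00 Y21.00
G1 X0.00 Y21.00
G1 X0.00 Y0.00
; layer 2
G0 Z9.00
G0 X0.00 Y0.00
G1 X15.00 Y0.00
G1 X15.00 Y8.00
G1 X6.00 Y8.00
G1 X6.00 Y21.00
G1 X0.00 Y21.00
G1 X0.00 Y0.00
; layer 3
G0 Z13.50
G0 X0.00 Y0.00
G1 X15.00 Y0.00
G1 X15.00 Y8.00
G1 X6.00 Y8.00
G1 X6.00 Y21.00
G1 X0.00 Y21.00
G1 X0.00 Y0.00
; layer 4
G0 Z18.00
G0 X0.00 Y0.00
G1 X15.00 Y0.00
G1 X15.00 Y8.00
G1 X6.00 Y8.00
G1 X6.00 Y21.00
G1 X0.00 Y21.00
G1 X0.00 Y0.00
M2 ; end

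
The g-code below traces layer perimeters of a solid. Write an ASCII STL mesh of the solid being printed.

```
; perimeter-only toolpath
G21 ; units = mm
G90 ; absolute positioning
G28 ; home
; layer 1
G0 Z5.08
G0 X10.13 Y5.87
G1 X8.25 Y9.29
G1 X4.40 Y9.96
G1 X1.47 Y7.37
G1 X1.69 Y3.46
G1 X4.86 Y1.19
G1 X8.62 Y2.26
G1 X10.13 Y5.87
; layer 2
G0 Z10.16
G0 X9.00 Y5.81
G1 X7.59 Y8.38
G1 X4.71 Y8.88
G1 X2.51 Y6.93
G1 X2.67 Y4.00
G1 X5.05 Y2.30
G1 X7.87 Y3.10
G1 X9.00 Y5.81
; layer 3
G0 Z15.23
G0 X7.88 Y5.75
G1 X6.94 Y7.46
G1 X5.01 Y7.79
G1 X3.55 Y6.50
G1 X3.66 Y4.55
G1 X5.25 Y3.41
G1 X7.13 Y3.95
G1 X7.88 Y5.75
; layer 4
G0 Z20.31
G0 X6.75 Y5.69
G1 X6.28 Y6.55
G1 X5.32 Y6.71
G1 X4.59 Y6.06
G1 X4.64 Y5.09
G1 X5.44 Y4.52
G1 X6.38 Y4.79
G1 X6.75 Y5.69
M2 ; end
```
solid part
  facet normal 0.0000 0.0000 -1.0000
    outer loop
      vertex 4.09 11.04 0.00
      vertex 8.90 10.21 0.00
      vertex 11.25 5.93 0.00
    endloop
  endfacet
  facet normal 0.0000 0.0000 -1.0000
    outer loop
      vertex 0.43 7.80 0.00
      vertex 4.09 11.04 0.00
      vertex 11.25 5.93 0.00
    endloop
  endfacet
  facet normal 0.0000 0.0000 -1.0000
    outer loop
      vertex 0.70 2.92 0.00
      vertex 0.43 7.80 0.00
      vertex 11.25 5.93 0.00
    endloop
  endfacet
  facet normal 0.0000 0.0000 -1.0000
    outer loop
      vertex 4.67 0.08 0.00
      vertex 0.70 2.92 0.00
      vertex 11.25 5.93 0.00
    endloop
  endfacet
  facet normal 0.0000 0.0000 -1.0000
    outer loop
      vertex 9.37 1.42 0.00
      vertex 4.67 0.08 0.00
      vertex 11.25 5.93 0.00
    endloop
  endfacet
  facet normal 0.8596 0.4720 0.1958
    outer loop
      vertex 11.25 5.93 0.00
      vertex 8.90 10.21 0.00
      vertex 5.63 5.63 25.39
    endloop
  endfacet
  facet normal 0.1668 0.9664 0.1958
    outer loop
      vertex 8.90 10.21 0.00
      vertex 4.09 11.04 0.00
      vertex 5.63 5.63 25.39
    endloop
  endfacet
  facet normal -0.6500 0.7343 0.1959
    outer loop
      vertex 4.09 11.04 0.00
      vertex 0.43 7.80 0.00
      vertex 5.63 5.63 25.39
    endloop
  endfacet
  facet normal -0.9791 -0.0542 0.1959
    outer loop
      vertex 0.43 7.80 0.00
      vertex 0.70 2.92 0.00
      vertex 5.63 5.63 25.39
    endloop
  endfacet
  facet normal -0.5705 -0.7976 0.1959
    outer loop
      vertex 0.70 2.92 0.00
      vertex 4.67 0.08 0.00
      vertex 5.63 5.63 25.39
    endloop
  endfacet
  facet normal 0.2689 -0.9430 0.1960
    outer loop
      vertex 4.67 0.08 0.00
      vertex 9.37 1.42 0.00
      vertex 5.63 5.63 25.39
    endloop
  endfacet
  facet normal 0.9051 -0.3773 0.1959
    outer loop
      vertex 9.37 1.42 0.00
      vertex 11.25 5.93 0.00
      vertex 5.63 5.63 25.39
    endloop
  endfacet
endsolid part

The G0 Z moves step by Δz≈5.08 mm. The G1 loops shrink linearly with z, so the solid tapers from its base footprint up to z≈25.4. Closing with a flat bottom cap and the tapered top and triangulating gives 12 facets — a regular 7-sided pyramid, base circumscribed radius ≈ 5.63 mm, apex at z ≈ 25.4 mm.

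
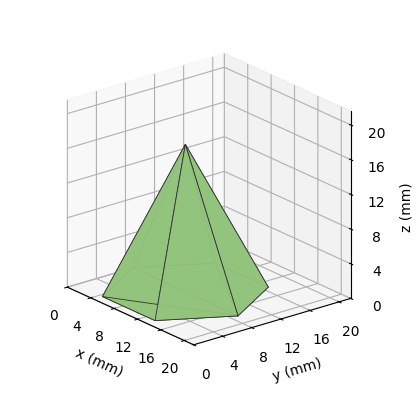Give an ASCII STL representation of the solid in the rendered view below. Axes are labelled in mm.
Reading the render: the shape is a regular 6-sided pyramid, base circumscribed radius ≈ 9 mm, apex at z ≈ 17 mm (dimensions read to the nearest mm from the axis ticks). For the STL, each face is triangulated and given an outward normal.

solid part
  facet normal 0.0000 0.0000 -1.0000
    outer loop
      vertex 4.50 16.79 0.00
      vertex 13.50 16.79 0.00
      vertex 18.00 9.00 0.00
    endloop
  endfacet
  facet normal 0.0000 0.0000 -1.0000
    outer loop
      vertex 0.00 9.00 0.00
      vertex 4.50 16.79 0.00
      vertex 18.00 9.00 0.00
    endloop
  endfacet
  facet normal 0.0000 0.0000 -1.0000
    outer loop
      vertex 4.50 1.21 0.00
      vertex 0.00 9.00 0.00
      vertex 18.00 9.00 0.00
    endloop
  endfacet
  facet normal 0.0000 0.0000 -1.0000
    outer loop
      vertex 13.50 1.21 0.00
      vertex 4.50 1.21 0.00
      vertex 18.00 9.00 0.00
    endloop
  endfacet
  facet normal 0.7871 0.4547 0.4167
    outer loop
      vertex 18.00 9.00 0.00
      vertex 13.50 16.79 0.00
      vertex 9.00 9.00 17.00
    endloop
  endfacet
  facet normal 0.0000 0.9091 0.4166
    outer loop
      vertex 13.50 16.79 0.00
      vertex 4.50 16.79 0.00
      vertex 9.00 9.00 17.00
    endloop
  endfacet
  facet normal -0.7871 0.4547 0.4167
    outer loop
      vertex 4.50 16.79 0.00
      vertex 0.00 9.00 0.00
      vertex 9.00 9.00 17.00
    endloop
  endfacet
  facet normal -0.7871 -0.4547 0.4167
    outer loop
      vertex 0.00 9.00 0.00
      vertex 4.50 1.21 0.00
      vertex 9.00 9.00 17.00
    endloop
  endfacet
  facet normal 0.0000 -0.9091 0.4166
    outer loop
      vertex 4.50 1.21 0.00
      vertex 13.50 1.21 0.00
      vertex 9.00 9.00 17.00
    endloop
  endfacet
  facet normal 0.7871 -0.4547 0.4167
    outer loop
      vertex 13.50 1.21 0.00
      vertex 18.00 9.00 0.00
      vertex 9.00 9.00 17.00
    endloop
  endfacet
endsolid part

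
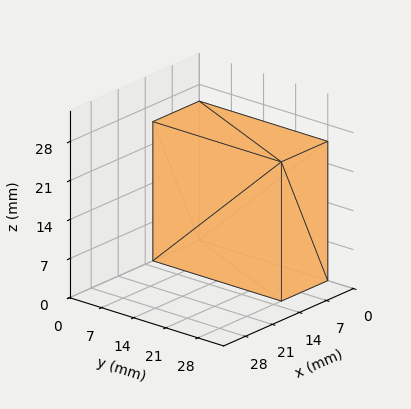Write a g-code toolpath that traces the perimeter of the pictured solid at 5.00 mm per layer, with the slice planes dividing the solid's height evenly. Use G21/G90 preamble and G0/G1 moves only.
Reading the render: the shape is a rectangular box, roughly 12 × 28 mm footprint and 25 mm tall (dimensions read to the nearest mm from the axis ticks). For the g-code, the solid's height is divided into equal slices at the stated Δz and each level perimeter traced with G1 moves after a G0 lift.

; perimeter-only toolpath
G21 ; units = mm
G90 ; absolute positioning
G28 ; home
; layer 1
G0 Z5.00
G0 X0.00 Y0.00
G1 X12.00 Y0.00
G1 X12.00 Y28.00
G1 X0.00 Y28.00
G1 X0.00 Y0.00
; layer 2
G0 Z10.00
G0 X0.00 Y0.00
G1 X12.00 Y0.00
G1 X12.00 Y28.00
G1 X0.00 Y28.00
G1 X0.00 Y0.00
; layer 3
G0 Z15.00
G0 X0.00 Y0.00
G1 X12.00 Y0.00
G1 X12.00 Y28.00
G1 X0.00 Y28.00
G1 X0.00 Y0.00
; layer 4
G0 Z20.00
G0 X0.00 Y0.00
G1 X12.00 Y0.00
G1 X12.00 Y28.00
G1 X0.00 Y28.00
G1 X0.00 Y0.00
; layer 5
G0 Z25.00
G0 X0.00 Y0.00
G1 X12.00 Y0.00
G1 X12.00 Y28.00
G1 X0.00 Y28.00
G1 X0.00 Y0.00
M2 ; end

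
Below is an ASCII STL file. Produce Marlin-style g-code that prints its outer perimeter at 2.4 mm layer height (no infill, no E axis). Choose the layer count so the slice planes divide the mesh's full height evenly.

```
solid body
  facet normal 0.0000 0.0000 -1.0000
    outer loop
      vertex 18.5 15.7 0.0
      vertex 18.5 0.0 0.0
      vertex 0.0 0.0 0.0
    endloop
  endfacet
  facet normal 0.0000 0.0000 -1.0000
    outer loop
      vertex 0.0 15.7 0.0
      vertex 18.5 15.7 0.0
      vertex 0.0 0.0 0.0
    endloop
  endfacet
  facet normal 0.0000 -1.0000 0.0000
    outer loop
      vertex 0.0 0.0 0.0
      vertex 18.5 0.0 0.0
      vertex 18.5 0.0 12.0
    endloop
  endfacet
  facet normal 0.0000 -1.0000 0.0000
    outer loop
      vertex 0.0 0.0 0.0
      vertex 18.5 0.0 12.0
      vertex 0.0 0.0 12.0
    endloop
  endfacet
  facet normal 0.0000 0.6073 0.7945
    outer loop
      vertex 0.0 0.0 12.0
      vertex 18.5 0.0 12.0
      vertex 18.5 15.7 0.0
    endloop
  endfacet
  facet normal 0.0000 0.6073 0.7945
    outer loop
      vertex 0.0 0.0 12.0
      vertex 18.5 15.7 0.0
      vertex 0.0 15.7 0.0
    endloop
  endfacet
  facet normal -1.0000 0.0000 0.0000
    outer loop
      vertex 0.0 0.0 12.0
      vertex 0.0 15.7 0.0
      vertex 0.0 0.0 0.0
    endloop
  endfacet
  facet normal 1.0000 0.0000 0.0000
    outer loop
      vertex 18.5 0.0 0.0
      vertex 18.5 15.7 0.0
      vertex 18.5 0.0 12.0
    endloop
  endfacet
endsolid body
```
; perimeter-only toolpath
G21 ; units = mm
G90 ; absolute positioning
G28 ; home
; layer 1
G0 Z2.4
G0 X0.0 Y0.0
G1 X18.5 Y0.0
G1 X18.5 Y12.6
G1 X0.0 Y12.6
G1 X0.0 Y0.0
; layer 2
G0 Z4.8
G0 X0.0 Y0.0
G1 X18.5 Y0.0
G1 X18.5 Y9.4
G1 X0.0 Y9.4
G1 X0.0 Y0.0
; layer 3
G0 Z7.2
G0 X0.0 Y0.0
G1 X18.5 Y0.0
G1 X18.5 Y6.3
G1 X0.0 Y6.3
G1 X0.0 Y0.0
; layer 4
G0 Z9.6
G0 X0.0 Y0.0
G1 X18.5 Y0.0
G1 X18.5 Y3.1
G1 X0.0 Y3.1
G1 X0.0 Y0.0
M2 ; end

The solid is a wedge (ramp): 18.5 × 15.7 mm base, rising to 12 mm along the y=0 edge and sloping linearly to z=0 at y=15.7. Slicing at Δz = 2.4 mm — 5 equal slices spanning the solid's height, so layer i sits at z = i·h/5 — gives 4 non-empty perimeters. Each is a 4-segment closed polygon; G0 lifts to the layer z and rapids to the start vertex, then G1 traces the edges. The cross-section shrinks linearly with z (the slice at the apex is degenerate and omitted).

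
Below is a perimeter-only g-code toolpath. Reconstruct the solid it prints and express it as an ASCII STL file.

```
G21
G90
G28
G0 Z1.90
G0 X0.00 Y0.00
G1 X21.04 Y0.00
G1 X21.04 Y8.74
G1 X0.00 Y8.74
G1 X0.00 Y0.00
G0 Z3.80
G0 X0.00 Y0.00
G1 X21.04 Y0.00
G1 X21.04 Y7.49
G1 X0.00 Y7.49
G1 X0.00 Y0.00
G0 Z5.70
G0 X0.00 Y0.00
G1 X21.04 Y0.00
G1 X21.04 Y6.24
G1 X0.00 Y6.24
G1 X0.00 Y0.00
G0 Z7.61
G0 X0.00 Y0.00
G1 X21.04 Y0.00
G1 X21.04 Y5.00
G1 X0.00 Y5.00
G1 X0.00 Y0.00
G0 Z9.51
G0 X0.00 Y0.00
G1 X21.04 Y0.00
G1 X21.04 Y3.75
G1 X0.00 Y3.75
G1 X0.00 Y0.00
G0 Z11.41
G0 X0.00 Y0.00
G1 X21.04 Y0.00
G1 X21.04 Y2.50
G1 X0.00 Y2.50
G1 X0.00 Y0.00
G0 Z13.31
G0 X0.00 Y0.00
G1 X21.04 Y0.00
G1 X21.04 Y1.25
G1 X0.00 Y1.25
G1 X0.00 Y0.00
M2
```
solid part
  facet normal 0.0000 0.0000 -1.0000
    outer loop
      vertex 21.04 9.99 0.00
      vertex 21.04 0.00 0.00
      vertex 0.00 0.00 0.00
    endloop
  endfacet
  facet normal 0.0000 0.0000 -1.0000
    outer loop
      vertex 0.00 9.99 0.00
      vertex 21.04 9.99 0.00
      vertex 0.00 0.00 0.00
    endloop
  endfacet
  facet normal 0.0000 -1.0000 0.0000
    outer loop
      vertex 0.00 0.00 0.00
      vertex 21.04 0.00 0.00
      vertex 21.04 0.00 15.21
    endloop
  endfacet
  facet normal 0.0000 -1.0000 0.0000
    outer loop
      vertex 0.00 0.00 0.00
      vertex 21.04 0.00 15.21
      vertex 0.00 0.00 15.21
    endloop
  endfacet
  facet normal 0.0000 0.8358 0.5490
    outer loop
      vertex 0.00 0.00 15.21
      vertex 21.04 0.00 15.21
      vertex 21.04 9.99 0.00
    endloop
  endfacet
  facet normal 0.0000 0.8358 0.5490
    outer loop
      vertex 0.00 0.00 15.21
      vertex 21.04 9.99 0.00
      vertex 0.00 9.99 0.00
    endloop
  endfacet
  facet normal -1.0000 0.0000 0.0000
    outer loop
      vertex 0.00 0.00 15.21
      vertex 0.00 9.99 0.00
      vertex 0.00 0.00 0.00
    endloop
  endfacet
  facet normal 1.0000 0.0000 0.0000
    outer loop
      vertex 21.04 0.00 0.00
      vertex 21.04 9.99 0.00
      vertex 21.04 0.00 15.21
    endloop
  endfacet
endsolid part

The G0 Z moves step by Δz≈1.90 mm. The G1 loops shrink linearly with z, so the solid tapers from its base footprint up to z≈15.2. Closing with a flat bottom cap and the tapered top and triangulating gives 8 facets — a wedge (ramp): 21 × 9.99 mm base, rising to 15.2 mm along the y=0 edge and sloping linearly to z=0 at y=9.99.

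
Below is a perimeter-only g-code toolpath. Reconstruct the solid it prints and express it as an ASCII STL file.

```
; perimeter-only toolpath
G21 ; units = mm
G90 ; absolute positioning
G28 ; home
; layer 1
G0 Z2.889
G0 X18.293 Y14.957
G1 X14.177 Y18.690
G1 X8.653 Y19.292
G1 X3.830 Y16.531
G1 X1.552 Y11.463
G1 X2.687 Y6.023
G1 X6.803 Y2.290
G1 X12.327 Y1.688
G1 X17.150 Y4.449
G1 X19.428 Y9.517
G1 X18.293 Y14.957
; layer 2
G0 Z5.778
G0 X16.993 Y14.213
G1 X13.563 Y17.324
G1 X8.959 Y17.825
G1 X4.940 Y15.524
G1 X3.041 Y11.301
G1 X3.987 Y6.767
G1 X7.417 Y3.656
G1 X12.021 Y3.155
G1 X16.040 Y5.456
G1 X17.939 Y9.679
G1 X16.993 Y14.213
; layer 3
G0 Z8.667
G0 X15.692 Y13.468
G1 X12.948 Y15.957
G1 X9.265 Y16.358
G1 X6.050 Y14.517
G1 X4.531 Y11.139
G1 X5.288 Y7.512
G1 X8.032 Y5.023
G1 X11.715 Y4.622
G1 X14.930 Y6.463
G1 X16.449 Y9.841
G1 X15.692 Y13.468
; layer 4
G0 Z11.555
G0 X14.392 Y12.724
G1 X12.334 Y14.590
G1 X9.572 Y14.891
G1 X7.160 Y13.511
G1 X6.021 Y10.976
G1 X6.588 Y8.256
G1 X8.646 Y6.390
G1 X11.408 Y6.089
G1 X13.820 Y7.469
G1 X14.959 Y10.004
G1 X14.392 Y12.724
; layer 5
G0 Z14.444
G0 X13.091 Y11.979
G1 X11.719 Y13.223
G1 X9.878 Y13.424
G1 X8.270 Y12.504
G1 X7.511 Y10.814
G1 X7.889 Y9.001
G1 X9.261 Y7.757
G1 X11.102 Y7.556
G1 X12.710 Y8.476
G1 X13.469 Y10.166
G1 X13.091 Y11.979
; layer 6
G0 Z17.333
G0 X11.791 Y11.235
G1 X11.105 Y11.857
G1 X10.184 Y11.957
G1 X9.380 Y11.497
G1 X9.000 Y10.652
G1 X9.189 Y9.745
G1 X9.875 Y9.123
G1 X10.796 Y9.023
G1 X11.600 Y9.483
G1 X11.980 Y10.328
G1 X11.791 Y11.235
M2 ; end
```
solid part
  facet normal 0.0000 0.0000 -1.0000
    outer loop
      vertex 8.347 20.759 0.000
      vertex 14.792 20.057 0.000
      vertex 19.594 15.702 0.000
    endloop
  endfacet
  facet normal 0.0000 0.0000 -1.0000
    outer loop
      vertex 2.720 17.538 0.000
      vertex 8.347 20.759 0.000
      vertex 19.594 15.702 0.000
    endloop
  endfacet
  facet normal 0.0000 0.0000 -1.0000
    outer loop
      vertex 0.062 11.625 0.000
      vertex 2.720 17.538 0.000
      vertex 19.594 15.702 0.000
    endloop
  endfacet
  facet normal 0.0000 0.0000 -1.0000
    outer loop
      vertex 1.386 5.278 0.000
      vertex 0.062 11.625 0.000
      vertex 19.594 15.702 0.000
    endloop
  endfacet
  facet normal 0.0000 0.0000 -1.0000
    outer loop
      vertex 6.188 0.923 0.000
      vertex 1.386 5.278 0.000
      vertex 19.594 15.702 0.000
    endloop
  endfacet
  facet normal 0.0000 0.0000 -1.0000
    outer loop
      vertex 12.633 0.221 0.000
      vertex 6.188 0.923 0.000
      vertex 19.594 15.702 0.000
    endloop
  endfacet
  facet normal 0.0000 0.0000 -1.0000
    outer loop
      vertex 18.260 3.442 0.000
      vertex 12.633 0.221 0.000
      vertex 19.594 15.702 0.000
    endloop
  endfacet
  facet normal 0.0000 0.0000 -1.0000
    outer loop
      vertex 20.918 9.355 0.000
      vertex 18.260 3.442 0.000
      vertex 19.594 15.702 0.000
    endloop
  endfacet
  facet normal 0.6025 0.6643 0.4424
    outer loop
      vertex 19.594 15.702 0.000
      vertex 14.792 20.057 0.000
      vertex 10.490 10.490 20.222
    endloop
  endfacet
  facet normal 0.0971 0.8915 0.4424
    outer loop
      vertex 14.792 20.057 0.000
      vertex 8.347 20.759 0.000
      vertex 10.490 10.490 20.222
    endloop
  endfacet
  facet normal -0.4455 0.7783 0.4424
    outer loop
      vertex 8.347 20.759 0.000
      vertex 2.720 17.538 0.000
      vertex 10.490 10.490 20.222
    endloop
  endfacet
  facet normal -0.8180 0.3677 0.4424
    outer loop
      vertex 2.720 17.538 0.000
      vertex 0.062 11.625 0.000
      vertex 10.490 10.490 20.222
    endloop
  endfacet
  facet normal -0.8779 -0.1831 0.4424
    outer loop
      vertex 0.062 11.625 0.000
      vertex 1.386 5.278 0.000
      vertex 10.490 10.490 20.222
    endloop
  endfacet
  facet normal -0.6025 -0.6643 0.4424
    outer loop
      vertex 1.386 5.278 0.000
      vertex 6.188 0.923 0.000
      vertex 10.490 10.490 20.222
    endloop
  endfacet
  facet normal -0.0971 -0.8915 0.4424
    outer loop
      vertex 6.188 0.923 0.000
      vertex 12.633 0.221 0.000
      vertex 10.490 10.490 20.222
    endloop
  endfacet
  facet normal 0.4455 -0.7783 0.4424
    outer loop
      vertex 12.633 0.221 0.000
      vertex 18.260 3.442 0.000
      vertex 10.490 10.490 20.222
    endloop
  endfacet
  facet normal 0.8180 -0.3677 0.4424
    outer loop
      vertex 18.260 3.442 0.000
      vertex 20.918 9.355 0.000
      vertex 10.490 10.490 20.222
    endloop
  endfacet
  facet normal 0.8779 0.1831 0.4424
    outer loop
      vertex 20.918 9.355 0.000
      vertex 19.594 15.702 0.000
      vertex 10.490 10.490 20.222
    endloop
  endfacet
endsolid part

The G0 Z moves step by Δz≈2.889 mm. The G1 loops shrink linearly with z, so the solid tapers from its base footprint up to z≈20.2. Closing with a flat bottom cap and the tapered top and triangulating gives 18 facets — a regular 10-sided pyramid, base circumscribed radius ≈ 10.5 mm, apex at z ≈ 20.2 mm.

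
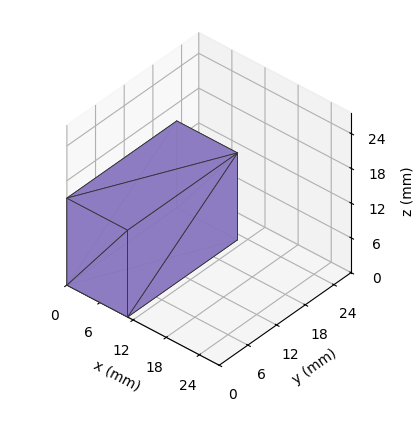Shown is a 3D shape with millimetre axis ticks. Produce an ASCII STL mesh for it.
Reading the render: the shape is a rectangular box, roughly 11 × 23 mm footprint and 15 mm tall (dimensions read to the nearest mm from the axis ticks). For the STL, each face is triangulated and given an outward normal.

solid part
  facet normal 0.0000 0.0000 -1.0000
    outer loop
      vertex 11.0 23.0 0.0
      vertex 11.0 0.0 0.0
      vertex 0.0 0.0 0.0
    endloop
  endfacet
  facet normal 0.0000 0.0000 -1.0000
    outer loop
      vertex 0.0 23.0 0.0
      vertex 11.0 23.0 0.0
      vertex 0.0 0.0 0.0
    endloop
  endfacet
  facet normal 0.0000 0.0000 1.0000
    outer loop
      vertex 0.0 0.0 15.0
      vertex 11.0 0.0 15.0
      vertex 11.0 23.0 15.0
    endloop
  endfacet
  facet normal 0.0000 0.0000 1.0000
    outer loop
      vertex 0.0 0.0 15.0
      vertex 11.0 23.0 15.0
      vertex 0.0 23.0 15.0
    endloop
  endfacet
  facet normal 0.0000 -1.0000 0.0000
    outer loop
      vertex 0.0 0.0 0.0
      vertex 11.0 0.0 0.0
      vertex 11.0 0.0 15.0
    endloop
  endfacet
  facet normal 0.0000 -1.0000 0.0000
    outer loop
      vertex 0.0 0.0 0.0
      vertex 11.0 0.0 15.0
      vertex 0.0 0.0 15.0
    endloop
  endfacet
  facet normal 0.0000 1.0000 0.0000
    outer loop
      vertex 11.0 23.0 15.0
      vertex 11.0 23.0 0.0
      vertex 0.0 23.0 0.0
    endloop
  endfacet
  facet normal 0.0000 1.0000 0.0000
    outer loop
      vertex 0.0 23.0 15.0
      vertex 11.0 23.0 15.0
      vertex 0.0 23.0 0.0
    endloop
  endfacet
  facet normal -1.0000 0.0000 0.0000
    outer loop
      vertex 0.0 23.0 15.0
      vertex 0.0 23.0 0.0
      vertex 0.0 0.0 0.0
    endloop
  endfacet
  facet normal -1.0000 0.0000 0.0000
    outer loop
      vertex 0.0 0.0 15.0
      vertex 0.0 23.0 15.0
      vertex 0.0 0.0 0.0
    endloop
  endfacet
  facet normal 1.0000 0.0000 0.0000
    outer loop
      vertex 11.0 0.0 0.0
      vertex 11.0 23.0 0.0
      vertex 11.0 23.0 15.0
    endloop
  endfacet
  facet normal 1.0000 0.0000 0.0000
    outer loop
      vertex 11.0 0.0 0.0
      vertex 11.0 23.0 15.0
      vertex 11.0 0.0 15.0
    endloop
  endfacet
endsolid part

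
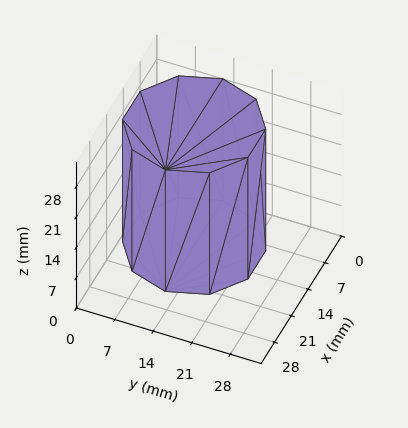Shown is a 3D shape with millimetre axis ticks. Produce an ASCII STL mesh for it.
Reading the render: the shape is a regular 10-sided prism (a cylinder approximated with 10 flat sides), circumscribed radius ≈ 12 mm, height ≈ 28 mm (dimensions read to the nearest mm from the axis ticks). For the STL, each face is triangulated and given an outward normal.

solid part
  facet normal 0.0000 0.0000 -1.0000
    outer loop
      vertex 15.708 23.413 0.000
      vertex 21.708 19.053 0.000
      vertex 24.000 12.000 0.000
    endloop
  endfacet
  facet normal 0.0000 0.0000 -1.0000
    outer loop
      vertex 8.292 23.413 0.000
      vertex 15.708 23.413 0.000
      vertex 24.000 12.000 0.000
    endloop
  endfacet
  facet normal 0.0000 0.0000 -1.0000
    outer loop
      vertex 2.292 19.053 0.000
      vertex 8.292 23.413 0.000
      vertex 24.000 12.000 0.000
    endloop
  endfacet
  facet normal 0.0000 0.0000 -1.0000
    outer loop
      vertex 0.000 12.000 0.000
      vertex 2.292 19.053 0.000
      vertex 24.000 12.000 0.000
    endloop
  endfacet
  facet normal 0.0000 0.0000 -1.0000
    outer loop
      vertex 2.292 4.947 0.000
      vertex 0.000 12.000 0.000
      vertex 24.000 12.000 0.000
    endloop
  endfacet
  facet normal 0.0000 0.0000 -1.0000
    outer loop
      vertex 8.292 0.587 0.000
      vertex 2.292 4.947 0.000
      vertex 24.000 12.000 0.000
    endloop
  endfacet
  facet normal 0.0000 0.0000 -1.0000
    outer loop
      vertex 15.708 0.587 0.000
      vertex 8.292 0.587 0.000
      vertex 24.000 12.000 0.000
    endloop
  endfacet
  facet normal 0.0000 0.0000 -1.0000
    outer loop
      vertex 21.708 4.947 0.000
      vertex 15.708 0.587 0.000
      vertex 24.000 12.000 0.000
    endloop
  endfacet
  facet normal 0.0000 0.0000 1.0000
    outer loop
      vertex 24.000 12.000 28.000
      vertex 21.708 19.053 28.000
      vertex 15.708 23.413 28.000
    endloop
  endfacet
  facet normal 0.0000 0.0000 1.0000
    outer loop
      vertex 24.000 12.000 28.000
      vertex 15.708 23.413 28.000
      vertex 8.292 23.413 28.000
    endloop
  endfacet
  facet normal 0.0000 0.0000 1.0000
    outer loop
      vertex 24.000 12.000 28.000
      vertex 8.292 23.413 28.000
      vertex 2.292 19.053 28.000
    endloop
  endfacet
  facet normal 0.0000 0.0000 1.0000
    outer loop
      vertex 24.000 12.000 28.000
      vertex 2.292 19.053 28.000
      vertex 0.000 12.000 28.000
    endloop
  endfacet
  facet normal 0.0000 0.0000 1.0000
    outer loop
      vertex 24.000 12.000 28.000
      vertex 0.000 12.000 28.000
      vertex 2.292 4.947 28.000
    endloop
  endfacet
  facet normal 0.0000 0.0000 1.0000
    outer loop
      vertex 24.000 12.000 28.000
      vertex 2.292 4.947 28.000
      vertex 8.292 0.587 28.000
    endloop
  endfacet
  facet normal 0.0000 0.0000 1.0000
    outer loop
      vertex 24.000 12.000 28.000
      vertex 8.292 0.587 28.000
      vertex 15.708 0.587 28.000
    endloop
  endfacet
  facet normal 0.0000 0.0000 1.0000
    outer loop
      vertex 24.000 12.000 28.000
      vertex 15.708 0.587 28.000
      vertex 21.708 4.947 28.000
    endloop
  endfacet
  facet normal 0.9510 0.3091 0.0000
    outer loop
      vertex 24.000 12.000 0.000
      vertex 21.708 19.053 0.000
      vertex 21.708 19.053 28.000
    endloop
  endfacet
  facet normal 0.9510 0.3091 0.0000
    outer loop
      vertex 24.000 12.000 0.000
      vertex 21.708 19.053 28.000
      vertex 24.000 12.000 28.000
    endloop
  endfacet
  facet normal 0.5879 0.8090 0.0000
    outer loop
      vertex 21.708 19.053 0.000
      vertex 15.708 23.413 0.000
      vertex 15.708 23.413 28.000
    endloop
  endfacet
  facet normal 0.5879 0.8090 0.0000
    outer loop
      vertex 21.708 19.053 0.000
      vertex 15.708 23.413 28.000
      vertex 21.708 19.053 28.000
    endloop
  endfacet
  facet normal 0.0000 1.0000 0.0000
    outer loop
      vertex 15.708 23.413 0.000
      vertex 8.292 23.413 0.000
      vertex 8.292 23.413 28.000
    endloop
  endfacet
  facet normal 0.0000 1.0000 0.0000
    outer loop
      vertex 15.708 23.413 0.000
      vertex 8.292 23.413 28.000
      vertex 15.708 23.413 28.000
    endloop
  endfacet
  facet normal -0.5879 0.8090 0.0000
    outer loop
      vertex 8.292 23.413 0.000
      vertex 2.292 19.053 0.000
      vertex 2.292 19.053 28.000
    endloop
  endfacet
  facet normal -0.5879 0.8090 0.0000
    outer loop
      vertex 8.292 23.413 0.000
      vertex 2.292 19.053 28.000
      vertex 8.292 23.413 28.000
    endloop
  endfacet
  facet normal -0.9510 0.3091 0.0000
    outer loop
      vertex 2.292 19.053 0.000
      vertex 0.000 12.000 0.000
      vertex 0.000 12.000 28.000
    endloop
  endfacet
  facet normal -0.9510 0.3091 0.0000
    outer loop
      vertex 2.292 19.053 0.000
      vertex 0.000 12.000 28.000
      vertex 2.292 19.053 28.000
    endloop
  endfacet
  facet normal -0.9510 -0.3091 0.0000
    outer loop
      vertex 0.000 12.000 0.000
      vertex 2.292 4.947 0.000
      vertex 2.292 4.947 28.000
    endloop
  endfacet
  facet normal -0.9510 -0.3091 0.0000
    outer loop
      vertex 0.000 12.000 0.000
      vertex 2.292 4.947 28.000
      vertex 0.000 12.000 28.000
    endloop
  endfacet
  facet normal -0.5879 -0.8090 0.0000
    outer loop
      vertex 2.292 4.947 0.000
      vertex 8.292 0.587 0.000
      vertex 8.292 0.587 28.000
    endloop
  endfacet
  facet normal -0.5879 -0.8090 0.0000
    outer loop
      vertex 2.292 4.947 0.000
      vertex 8.292 0.587 28.000
      vertex 2.292 4.947 28.000
    endloop
  endfacet
  facet normal 0.0000 -1.0000 0.0000
    outer loop
      vertex 8.292 0.587 0.000
      vertex 15.708 0.587 0.000
      vertex 15.708 0.587 28.000
    endloop
  endfacet
  facet normal 0.0000 -1.0000 0.0000
    outer loop
      vertex 8.292 0.587 0.000
      vertex 15.708 0.587 28.000
      vertex 8.292 0.587 28.000
    endloop
  endfacet
  facet normal 0.5879 -0.8090 0.0000
    outer loop
      vertex 15.708 0.587 0.000
      vertex 21.708 4.947 0.000
      vertex 21.708 4.947 28.000
    endloop
  endfacet
  facet normal 0.5879 -0.8090 0.0000
    outer loop
      vertex 15.708 0.587 0.000
      vertex 21.708 4.947 28.000
      vertex 15.708 0.587 28.000
    endloop
  endfacet
  facet normal 0.9510 -0.3091 0.0000
    outer loop
      vertex 21.708 4.947 0.000
      vertex 24.000 12.000 0.000
      vertex 24.000 12.000 28.000
    endloop
  endfacet
  facet normal 0.9510 -0.3091 0.0000
    outer loop
      vertex 21.708 4.947 0.000
      vertex 24.000 12.000 28.000
      vertex 21.708 4.947 28.000
    endloop
  endfacet
endsolid part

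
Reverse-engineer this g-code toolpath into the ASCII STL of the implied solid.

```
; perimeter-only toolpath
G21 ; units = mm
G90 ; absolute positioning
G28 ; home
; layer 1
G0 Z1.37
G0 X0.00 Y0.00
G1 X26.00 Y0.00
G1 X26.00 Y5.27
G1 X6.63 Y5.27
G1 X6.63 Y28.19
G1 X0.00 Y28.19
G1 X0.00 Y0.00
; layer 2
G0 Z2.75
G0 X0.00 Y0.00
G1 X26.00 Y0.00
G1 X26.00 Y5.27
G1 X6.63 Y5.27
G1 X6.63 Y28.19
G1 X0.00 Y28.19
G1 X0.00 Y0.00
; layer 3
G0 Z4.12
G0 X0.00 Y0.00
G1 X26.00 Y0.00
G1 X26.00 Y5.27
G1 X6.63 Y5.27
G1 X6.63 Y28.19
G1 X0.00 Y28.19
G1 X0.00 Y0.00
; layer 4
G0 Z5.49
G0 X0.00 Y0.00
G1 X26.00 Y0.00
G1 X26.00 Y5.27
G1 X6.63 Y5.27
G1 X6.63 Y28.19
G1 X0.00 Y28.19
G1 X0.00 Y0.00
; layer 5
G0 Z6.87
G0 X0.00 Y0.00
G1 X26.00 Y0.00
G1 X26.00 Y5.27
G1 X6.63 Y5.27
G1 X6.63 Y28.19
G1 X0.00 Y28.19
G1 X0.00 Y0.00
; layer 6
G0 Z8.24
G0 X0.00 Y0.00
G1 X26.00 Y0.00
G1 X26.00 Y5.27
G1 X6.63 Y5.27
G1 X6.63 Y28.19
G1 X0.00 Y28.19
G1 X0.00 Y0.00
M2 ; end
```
solid part
  facet normal 0.0000 0.0000 -1.0000
    outer loop
      vertex 26.00 5.27 0.00
      vertex 26.00 0.00 0.00
      vertex 0.00 0.00 0.00
    endloop
  endfacet
  facet normal 0.0000 0.0000 -1.0000
    outer loop
      vertex 6.63 5.27 0.00
      vertex 26.00 5.27 0.00
      vertex 0.00 0.00 0.00
    endloop
  endfacet
  facet normal 0.0000 0.0000 -1.0000
    outer loop
      vertex 6.63 28.19 0.00
      vertex 6.63 5.27 0.00
      vertex 0.00 0.00 0.00
    endloop
  endfacet
  facet normal 0.0000 0.0000 -1.0000
    outer loop
      vertex 0.00 28.19 0.00
      vertex 6.63 28.19 0.00
      vertex 0.00 0.00 0.00
    endloop
  endfacet
  facet normal 0.0000 0.0000 1.0000
    outer loop
      vertex 0.00 0.00 8.24
      vertex 26.00 0.00 8.24
      vertex 26.00 5.27 8.24
    endloop
  endfacet
  facet normal 0.0000 0.0000 1.0000
    outer loop
      vertex 0.00 0.00 8.24
      vertex 26.00 5.27 8.24
      vertex 6.63 5.27 8.24
    endloop
  endfacet
  facet normal 0.0000 0.0000 1.0000
    outer loop
      vertex 0.00 0.00 8.24
      vertex 6.63 5.27 8.24
      vertex 6.63 28.19 8.24
    endloop
  endfacet
  facet normal 0.0000 0.0000 1.0000
    outer loop
      vertex 0.00 0.00 8.24
      vertex 6.63 28.19 8.24
      vertex 0.00 28.19 8.24
    endloop
  endfacet
  facet normal 0.0000 -1.0000 0.0000
    outer loop
      vertex 0.00 0.00 0.00
      vertex 26.00 0.00 0.00
      vertex 26.00 0.00 8.24
    endloop
  endfacet
  facet normal 0.0000 -1.0000 0.0000
    outer loop
      vertex 0.00 0.00 0.00
      vertex 26.00 0.00 8.24
      vertex 0.00 0.00 8.24
    endloop
  endfacet
  facet normal 1.0000 0.0000 0.0000
    outer loop
      vertex 26.00 0.00 0.00
      vertex 26.00 5.27 0.00
      vertex 26.00 5.27 8.24
    endloop
  endfacet
  facet normal 1.0000 0.0000 0.0000
    outer loop
      vertex 26.00 0.00 0.00
      vertex 26.00 5.27 8.24
      vertex 26.00 0.00 8.24
    endloop
  endfacet
  facet normal 0.0000 1.0000 0.0000
    outer loop
      vertex 26.00 5.27 0.00
      vertex 6.63 5.27 0.00
      vertex 6.63 5.27 8.24
    endloop
  endfacet
  facet normal 0.0000 1.0000 0.0000
    outer loop
      vertex 26.00 5.27 0.00
      vertex 6.63 5.27 8.24
      vertex 26.00 5.27 8.24
    endloop
  endfacet
  facet normal 1.0000 0.0000 0.0000
    outer loop
      vertex 6.63 5.27 0.00
      vertex 6.63 28.19 0.00
      vertex 6.63 28.19 8.24
    endloop
  endfacet
  facet normal 1.0000 0.0000 0.0000
    outer loop
      vertex 6.63 5.27 0.00
      vertex 6.63 28.19 8.24
      vertex 6.63 5.27 8.24
    endloop
  endfacet
  facet normal 0.0000 1.0000 0.0000
    outer loop
      vertex 6.63 28.19 0.00
      vertex 0.00 28.19 0.00
      vertex 0.00 28.19 8.24
    endloop
  endfacet
  facet normal 0.0000 1.0000 0.0000
    outer loop
      vertex 6.63 28.19 0.00
      vertex 0.00 28.19 8.24
      vertex 6.63 28.19 8.24
    endloop
  endfacet
  facet normal -1.0000 0.0000 0.0000
    outer loop
      vertex 0.00 28.19 0.00
      vertex 0.00 0.00 0.00
      vertex 0.00 0.00 8.24
    endloop
  endfacet
  facet normal -1.0000 0.0000 0.0000
    outer loop
      vertex 0.00 28.19 0.00
      vertex 0.00 0.00 8.24
      vertex 0.00 28.19 8.24
    endloop
  endfacet
endsolid part

The G0 Z moves step by Δz≈1.37 mm. Every layer's G1 loop is the same polygon, so the solid is a straight extrusion of it from z=0 to z≈8.24. Closing with flat bottom and top caps and triangulating gives 20 facets — an L-shaped prism: outer 26 × 28.2 mm, arm thicknesses ≈ 5.27 mm (horizontal) and 6.63 mm (vertical), extruded 8.24 mm in z.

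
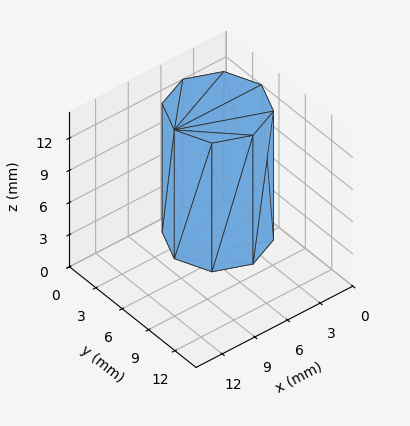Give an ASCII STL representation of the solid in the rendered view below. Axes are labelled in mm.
Reading the render: the shape is a regular 8-sided prism (a cylinder approximated with 8 flat sides), circumscribed radius ≈ 4 mm, height ≈ 12 mm (dimensions read to the nearest mm from the axis ticks). For the STL, each face is triangulated and given an outward normal.

solid part
  facet normal 0.0000 0.0000 -1.0000
    outer loop
      vertex 4.00 8.00 0.00
      vertex 6.83 6.83 0.00
      vertex 8.00 4.00 0.00
    endloop
  endfacet
  facet normal 0.0000 0.0000 -1.0000
    outer loop
      vertex 1.17 6.83 0.00
      vertex 4.00 8.00 0.00
      vertex 8.00 4.00 0.00
    endloop
  endfacet
  facet normal 0.0000 0.0000 -1.0000
    outer loop
      vertex 0.00 4.00 0.00
      vertex 1.17 6.83 0.00
      vertex 8.00 4.00 0.00
    endloop
  endfacet
  facet normal 0.0000 0.0000 -1.0000
    outer loop
      vertex 1.17 1.17 0.00
      vertex 0.00 4.00 0.00
      vertex 8.00 4.00 0.00
    endloop
  endfacet
  facet normal 0.0000 0.0000 -1.0000
    outer loop
      vertex 4.00 0.00 0.00
      vertex 1.17 1.17 0.00
      vertex 8.00 4.00 0.00
    endloop
  endfacet
  facet normal 0.0000 0.0000 -1.0000
    outer loop
      vertex 6.83 1.17 0.00
      vertex 4.00 0.00 0.00
      vertex 8.00 4.00 0.00
    endloop
  endfacet
  facet normal 0.0000 0.0000 1.0000
    outer loop
      vertex 8.00 4.00 12.00
      vertex 6.83 6.83 12.00
      vertex 4.00 8.00 12.00
    endloop
  endfacet
  facet normal 0.0000 0.0000 1.0000
    outer loop
      vertex 8.00 4.00 12.00
      vertex 4.00 8.00 12.00
      vertex 1.17 6.83 12.00
    endloop
  endfacet
  facet normal 0.0000 0.0000 1.0000
    outer loop
      vertex 8.00 4.00 12.00
      vertex 1.17 6.83 12.00
      vertex 0.00 4.00 12.00
    endloop
  endfacet
  facet normal 0.0000 0.0000 1.0000
    outer loop
      vertex 8.00 4.00 12.00
      vertex 0.00 4.00 12.00
      vertex 1.17 1.17 12.00
    endloop
  endfacet
  facet normal 0.0000 0.0000 1.0000
    outer loop
      vertex 8.00 4.00 12.00
      vertex 1.17 1.17 12.00
      vertex 4.00 0.00 12.00
    endloop
  endfacet
  facet normal 0.0000 0.0000 1.0000
    outer loop
      vertex 8.00 4.00 12.00
      vertex 4.00 0.00 12.00
      vertex 6.83 1.17 12.00
    endloop
  endfacet
  facet normal 0.9241 0.3821 0.0000
    outer loop
      vertex 8.00 4.00 0.00
      vertex 6.83 6.83 0.00
      vertex 6.83 6.83 12.00
    endloop
  endfacet
  facet normal 0.9241 0.3821 0.0000
    outer loop
      vertex 8.00 4.00 0.00
      vertex 6.83 6.83 12.00
      vertex 8.00 4.00 12.00
    endloop
  endfacet
  facet normal 0.3821 0.9241 0.0000
    outer loop
      vertex 6.83 6.83 0.00
      vertex 4.00 8.00 0.00
      vertex 4.00 8.00 12.00
    endloop
  endfacet
  facet normal 0.3821 0.9241 0.0000
    outer loop
      vertex 6.83 6.83 0.00
      vertex 4.00 8.00 12.00
      vertex 6.83 6.83 12.00
    endloop
  endfacet
  facet normal -0.3821 0.9241 0.0000
    outer loop
      vertex 4.00 8.00 0.00
      vertex 1.17 6.83 0.00
      vertex 1.17 6.83 12.00
    endloop
  endfacet
  facet normal -0.3821 0.9241 0.0000
    outer loop
      vertex 4.00 8.00 0.00
      vertex 1.17 6.83 12.00
      vertex 4.00 8.00 12.00
    endloop
  endfacet
  facet normal -0.9241 0.3821 0.0000
    outer loop
      vertex 1.17 6.83 0.00
      vertex 0.00 4.00 0.00
      vertex 0.00 4.00 12.00
    endloop
  endfacet
  facet normal -0.9241 0.3821 0.0000
    outer loop
      vertex 1.17 6.83 0.00
      vertex 0.00 4.00 12.00
      vertex 1.17 6.83 12.00
    endloop
  endfacet
  facet normal -0.9241 -0.3821 0.0000
    outer loop
      vertex 0.00 4.00 0.00
      vertex 1.17 1.17 0.00
      vertex 1.17 1.17 12.00
    endloop
  endfacet
  facet normal -0.9241 -0.3821 0.0000
    outer loop
      vertex 0.00 4.00 0.00
      vertex 1.17 1.17 12.00
      vertex 0.00 4.00 12.00
    endloop
  endfacet
  facet normal -0.3821 -0.9241 0.0000
    outer loop
      vertex 1.17 1.17 0.00
      vertex 4.00 0.00 0.00
      vertex 4.00 0.00 12.00
    endloop
  endfacet
  facet normal -0.3821 -0.9241 0.0000
    outer loop
      vertex 1.17 1.17 0.00
      vertex 4.00 0.00 12.00
      vertex 1.17 1.17 12.00
    endloop
  endfacet
  facet normal 0.3821 -0.9241 0.0000
    outer loop
      vertex 4.00 0.00 0.00
      vertex 6.83 1.17 0.00
      vertex 6.83 1.17 12.00
    endloop
  endfacet
  facet normal 0.3821 -0.9241 0.0000
    outer loop
      vertex 4.00 0.00 0.00
      vertex 6.83 1.17 12.00
      vertex 4.00 0.00 12.00
    endloop
  endfacet
  facet normal 0.9241 -0.3821 0.0000
    outer loop
      vertex 6.83 1.17 0.00
      vertex 8.00 4.00 0.00
      vertex 8.00 4.00 12.00
    endloop
  endfacet
  facet normal 0.9241 -0.3821 0.0000
    outer loop
      vertex 6.83 1.17 0.00
      vertex 8.00 4.00 12.00
      vertex 6.83 1.17 12.00
    endloop
  endfacet
endsolid part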